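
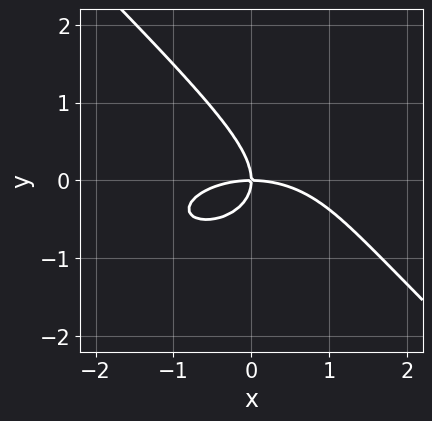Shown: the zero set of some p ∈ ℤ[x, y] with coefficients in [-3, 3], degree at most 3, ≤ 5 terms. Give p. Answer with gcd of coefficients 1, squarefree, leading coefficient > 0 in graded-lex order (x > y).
x^3 + 2*x*y^2 + 3*y^3 + 3*x*y

1. Degree: the shape is more complex than any degree-2 curve, so deg p = 3.
2. Observable constraints: it meets the y-axis at y = 0 (among the integer gridlines); it meets the x-axis at x = 0 (among the integer gridlines).
3. Assembling these constraints gives the stated polynomial.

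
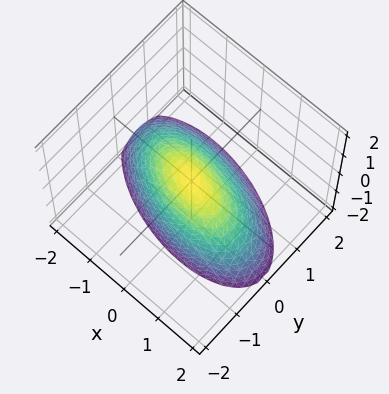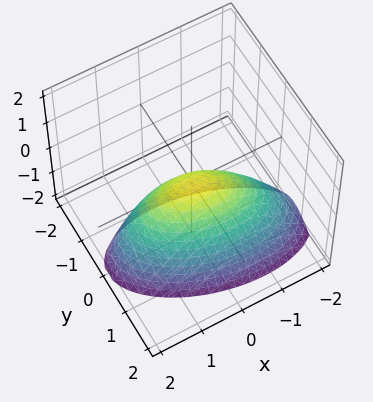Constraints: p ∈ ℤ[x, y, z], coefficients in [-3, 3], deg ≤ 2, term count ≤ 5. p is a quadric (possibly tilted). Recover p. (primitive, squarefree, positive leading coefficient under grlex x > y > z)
x^2 + x*y + 3*y^2 + y*z + 2*z

1. The degree is 2 — the shape is more complex than any degree-1 surface.
2. Checking where it meets the axes: it meets the y-axis at y = 0 (among the integer gridlines); it crosses the z-axis at the gridline z = 0; it crosses the x-axis at the gridline x = 0.
3. Assembling these constraints gives the stated polynomial.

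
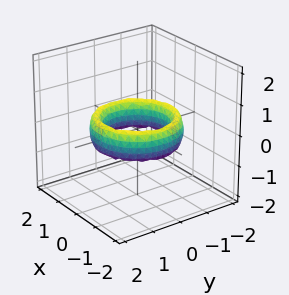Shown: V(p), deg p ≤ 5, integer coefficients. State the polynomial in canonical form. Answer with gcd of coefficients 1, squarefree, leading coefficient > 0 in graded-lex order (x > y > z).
Degree: the shape is more complex than any degree-3 surface, so deg p = 4.
Symmetries: rotational symmetry about the z-axis ⇒ p depends on x, y only through x² + y².
Reading off the gridlines: a circular section at z = 0 has radius exactly 1; the surface avoids every integer z-axis point in the box.
Matching integer coefficients to the picture gives p. Check: (1, 0, 0) on the x-axis lies on the surface, and p(1, 0, 0) = 0. ✓

x^4 + 2*x^2*y^2 + y^4 - 3*x^2 - 3*y^2 + z^2 + 2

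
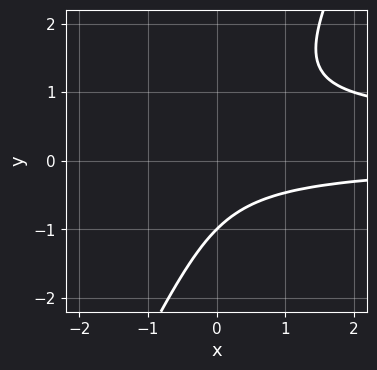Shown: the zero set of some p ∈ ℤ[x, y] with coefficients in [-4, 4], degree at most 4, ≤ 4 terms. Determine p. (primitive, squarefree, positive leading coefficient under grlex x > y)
2*x*y^2 - y^3 - x*y - 1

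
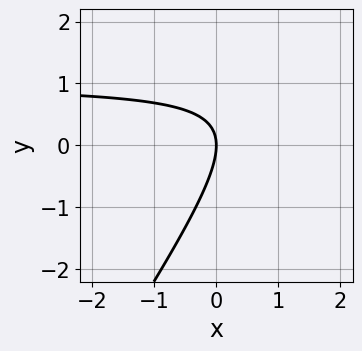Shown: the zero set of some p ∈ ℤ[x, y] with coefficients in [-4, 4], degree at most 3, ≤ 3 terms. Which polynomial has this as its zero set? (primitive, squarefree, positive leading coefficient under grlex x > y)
3*x*y - 2*y^2 - 3*x

The degree is 2 — no degree-1 curve has this shape.
From the axis intercepts and sections: it meets the y-axis at y = 0 (among the integer gridlines); it meets the x-axis at x = 0 (among the integer gridlines).
The integer polynomial consistent with all of this is the stated p.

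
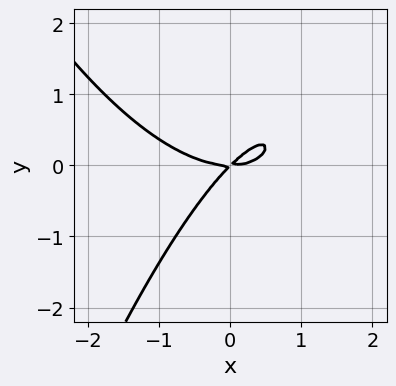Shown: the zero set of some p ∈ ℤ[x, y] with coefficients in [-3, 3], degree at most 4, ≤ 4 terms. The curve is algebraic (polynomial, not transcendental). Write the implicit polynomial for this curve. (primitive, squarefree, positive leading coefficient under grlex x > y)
x^3 - 2*x*y + 2*y^2

1. The degree is 3 — no degree-2 curve has this shape.
2. Reading off the gridlines: it meets the x-axis at x = 0 (among the integer gridlines); it meets the y-axis at y = 0 (among the integer gridlines).
3. These observations pin down the coefficients.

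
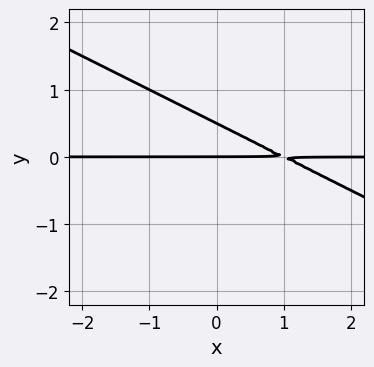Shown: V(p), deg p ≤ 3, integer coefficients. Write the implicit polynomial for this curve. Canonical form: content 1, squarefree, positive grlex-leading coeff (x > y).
x*y + 2*y^2 - y

(a) Degree: the shape is more complex than any degree-1 curve, so deg p = 2.
(b) From the axis intercepts and sections: it crosses the y-axis at the gridline y = 0; the visible x-axis segment lies entirely on the curve.
(c) Solving for integer coefficients yields p as stated.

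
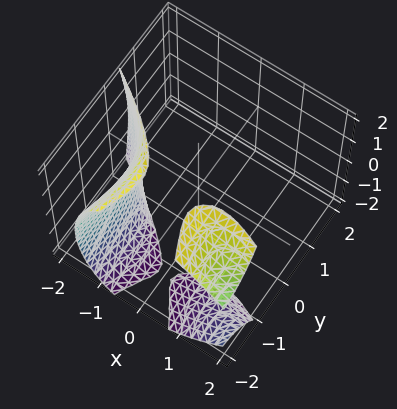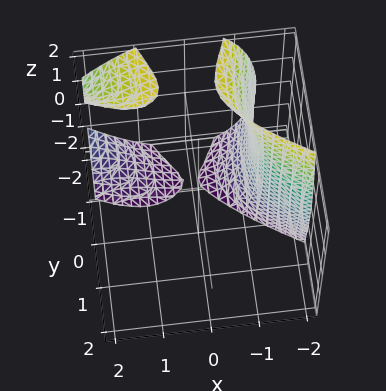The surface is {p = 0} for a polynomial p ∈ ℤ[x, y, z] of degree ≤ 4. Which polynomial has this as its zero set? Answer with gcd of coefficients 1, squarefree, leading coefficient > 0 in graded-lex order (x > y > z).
I count 3 distinct pieces. Treating them together as one polynomial.
The degree is 3 — a generic line meets the surface in up to 3 points.
Reading off the gridlines: the surface avoids every integer y-axis point in the box; it misses every integer gridline on the z-axis.
These observations pin down the coefficients.

x^3 + 2*x^2*y + y*z^2 + 2*y^2 + 3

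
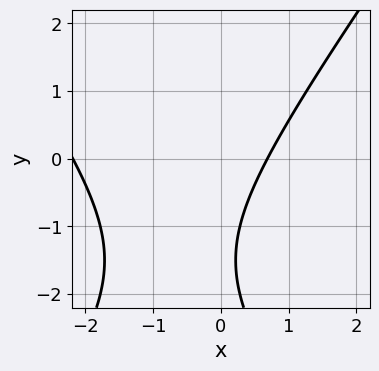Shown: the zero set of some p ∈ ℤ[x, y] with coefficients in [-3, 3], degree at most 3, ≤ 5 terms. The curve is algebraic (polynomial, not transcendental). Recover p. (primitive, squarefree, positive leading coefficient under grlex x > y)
2*x^2 - y^2 + 3*x - 3*y - 3

(a) The degree is 2 — no degree-1 curve has this shape.
(b) From the visible intercepts: the curve avoids every integer y-axis point in the box.
(c) Together with the visible shape, these determine p as stated.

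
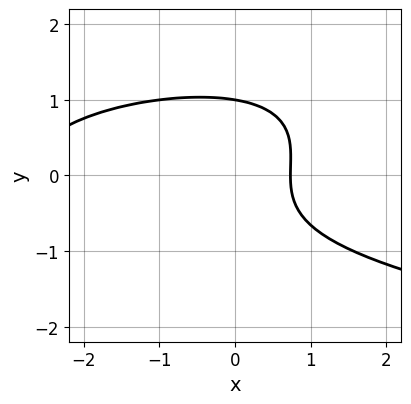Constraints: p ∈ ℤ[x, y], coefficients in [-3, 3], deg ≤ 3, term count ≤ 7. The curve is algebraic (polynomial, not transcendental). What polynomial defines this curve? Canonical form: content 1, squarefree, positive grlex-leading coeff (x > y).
x*y^2 - 2*y^3 - x^2 - 2*x + 2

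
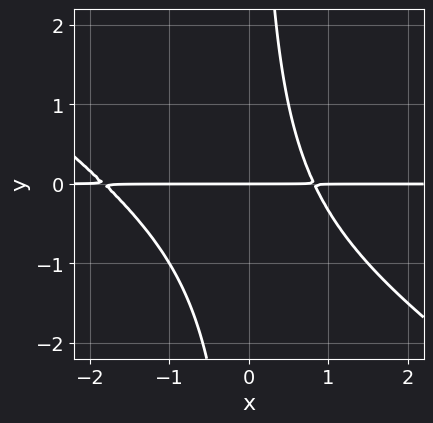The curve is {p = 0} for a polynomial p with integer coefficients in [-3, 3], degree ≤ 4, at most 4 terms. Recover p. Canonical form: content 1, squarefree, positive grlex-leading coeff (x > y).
deg p = 3.
Against the integer gridlines: every point of the x-axis in the box is on the curve; it meets the y-axis at y = 0 (among the integer gridlines).
Putting this together gives p.

2*x^2*y + 3*x*y^2 + 2*x*y - 3*y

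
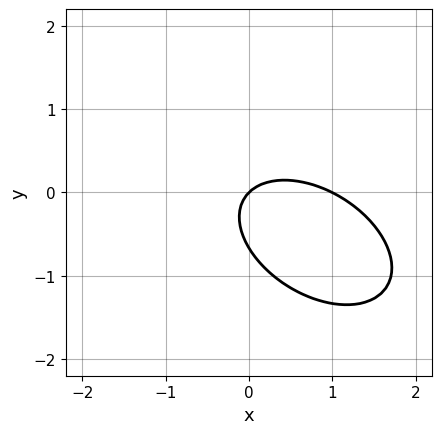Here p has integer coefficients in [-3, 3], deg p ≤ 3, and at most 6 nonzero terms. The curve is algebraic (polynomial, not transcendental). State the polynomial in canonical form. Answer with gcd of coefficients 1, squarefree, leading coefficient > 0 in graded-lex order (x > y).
2*x^2 + 2*x*y + 3*y^2 - 2*x + 2*y

Degree: the shape is more complex than any degree-1 curve, so deg p = 2.
Against the integer gridlines: among the integer gridlines, it crosses the x-axis at x ∈ {0, 1}; one y-axis crossing is at y = 0.
Fitting integer coefficients to these (and the overall shape) gives p.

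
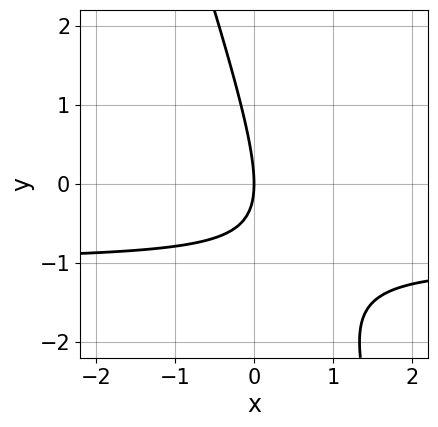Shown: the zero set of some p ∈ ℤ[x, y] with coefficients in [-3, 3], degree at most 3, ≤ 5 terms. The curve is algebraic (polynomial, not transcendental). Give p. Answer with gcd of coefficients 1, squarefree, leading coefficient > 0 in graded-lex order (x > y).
The degree is 2 — no degree-1 curve has this shape.
Against the integer gridlines: one x-axis crossing is at x = 0; it meets the y-axis at y = 0 (among the integer gridlines).
These observations pin down the coefficients.

3*x*y + y^2 + 3*x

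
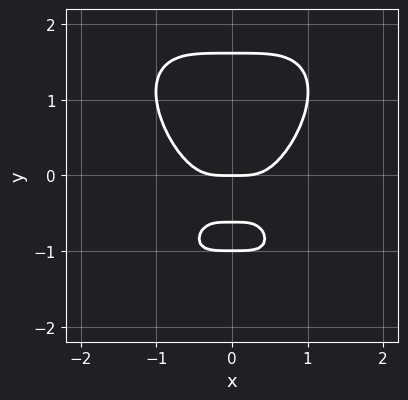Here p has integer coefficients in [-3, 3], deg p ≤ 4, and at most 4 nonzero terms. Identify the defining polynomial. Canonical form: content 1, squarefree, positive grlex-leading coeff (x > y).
2*x^4 + y^4 - 2*y^2 - y

(a) Degree: a generic line meets the curve in up to 4 points, so deg p = 4.
(b) Symmetries: the x ↦ −x reflection is a symmetry, so x appears only in even powers.
(c) From the axis intercepts and sections: among the integer gridlines, it crosses the y-axis at y ∈ {-1, 0}; it crosses the x-axis at the gridline x = 0.
(d) Matching integer coefficients to the picture gives p.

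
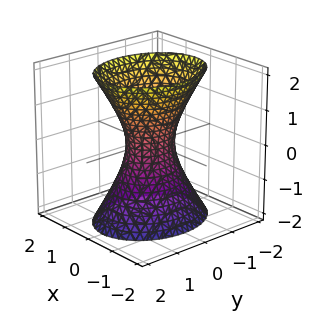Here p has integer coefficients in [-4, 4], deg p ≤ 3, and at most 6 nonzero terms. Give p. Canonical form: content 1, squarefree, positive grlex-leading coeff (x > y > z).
1. deg p = 2. An hourglass — one-sheet hyperboloid; a quadric.
2. Symmetries: it's symmetric under z → −z, forcing even powers of z; it's symmetric under x → −x, forcing even powers of x; it's symmetric under y → −y, forcing even powers of y.
3. Checking where it meets the axes: the surface avoids every integer z-axis point in the box.
4. Assembling these constraints gives the stated polynomial.

3*x^2 + 2*y^2 - z^2 - 1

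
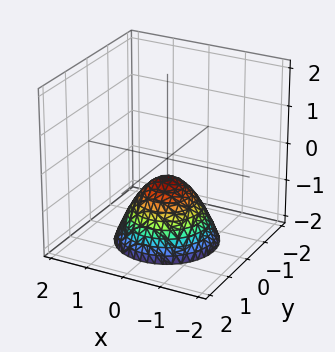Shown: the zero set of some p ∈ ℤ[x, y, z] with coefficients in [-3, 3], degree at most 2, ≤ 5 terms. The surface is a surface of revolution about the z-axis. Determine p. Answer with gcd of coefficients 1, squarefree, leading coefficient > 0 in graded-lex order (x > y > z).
Degree: no degree-1 surface has this shape, so deg p = 2.
By symmetry, every cross-section ⟂ z is a circle, so x, y appear only via x² + y².
Checking where it meets the axes: a circular section at z = -1 has radius between 0 and 1; no x-intercept at any integer in the box.
Matching integer coefficients to the picture gives p.

2*x^2 + 2*y^2 + 2*z + 1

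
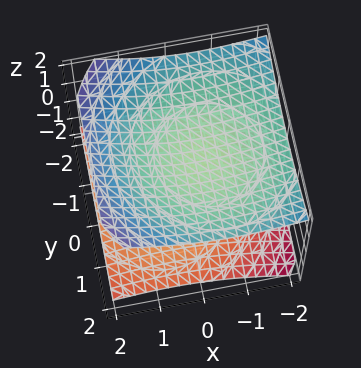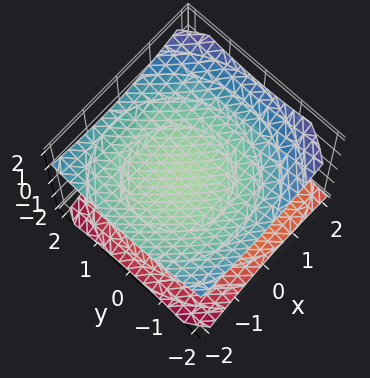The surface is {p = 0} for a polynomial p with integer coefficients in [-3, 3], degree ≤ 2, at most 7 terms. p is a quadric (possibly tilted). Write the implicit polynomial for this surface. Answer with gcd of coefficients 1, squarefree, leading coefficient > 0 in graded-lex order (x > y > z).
x^2 + x*z + y^2 - 3*z^2 + 2

(a) The picture has 2 separate pieces.
(b) deg p = 2.
(c) Observable constraints: the surface avoids every integer y-axis point in the box; the surface avoids every integer x-axis point in the box.
(d) Matching integer coefficients to the picture gives p.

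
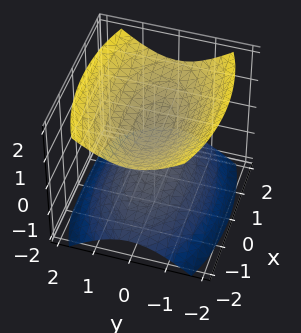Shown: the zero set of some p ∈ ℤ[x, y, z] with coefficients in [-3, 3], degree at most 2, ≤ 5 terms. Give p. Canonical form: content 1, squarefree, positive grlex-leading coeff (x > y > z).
The picture has 2 separate pieces. Treating them together as one polynomial.
Degree: two sheets facing apart; a quadric, so deg p = 2.
Symmetries: the z ↦ −z reflection is a symmetry, so z appears only in even powers; mirror symmetry y ↦ −y ⇒ only even powers of y; mirror symmetry x ↦ −x ⇒ only even powers of x.
From the visible intercepts: no x-intercept at any integer in the box; it misses every integer gridline on the y-axis.
Together with the visible shape, these determine p as stated.

x^2 + 3*y^2 - 3*z^2 + 1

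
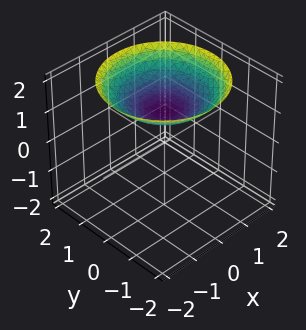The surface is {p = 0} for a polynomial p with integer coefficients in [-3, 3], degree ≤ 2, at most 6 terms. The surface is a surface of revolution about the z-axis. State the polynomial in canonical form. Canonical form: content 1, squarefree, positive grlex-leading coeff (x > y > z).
x^2 + y^2 - 3*z + 3

(a) deg p = 2. No degree-1 surface has this shape.
(b) Symmetries: rotational symmetry about the z-axis ⇒ p depends on x, y only through x² + y².
(c) Observable constraints: one z-axis crossing is at z = 1; no y-intercept at any integer in the box.
(d) Fitting integer coefficients to these (and the overall shape) gives p.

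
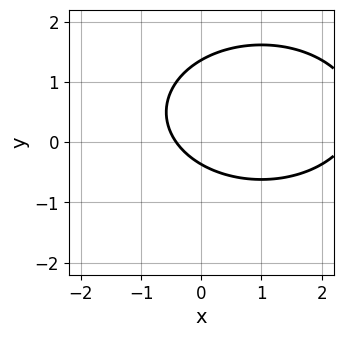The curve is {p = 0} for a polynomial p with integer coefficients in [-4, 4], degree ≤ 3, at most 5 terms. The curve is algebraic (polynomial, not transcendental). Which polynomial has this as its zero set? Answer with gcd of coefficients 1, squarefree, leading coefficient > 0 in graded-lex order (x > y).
x^2 + 2*y^2 - 2*x - 2*y - 1

1. deg p = 2. The shape is more complex than any degree-1 curve.
2. Putting this together gives p.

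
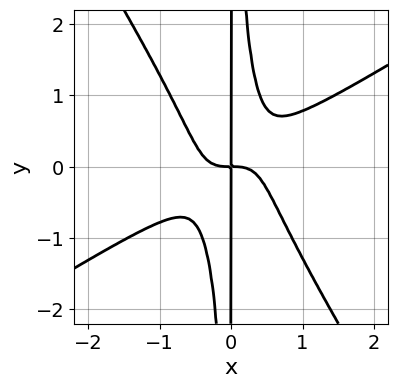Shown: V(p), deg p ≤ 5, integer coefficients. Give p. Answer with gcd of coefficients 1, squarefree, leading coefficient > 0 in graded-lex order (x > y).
2*x^4 - 2*x^3*y - 2*x^2*y^2 + x*y

(a) The degree is 4 — the shape is more complex than any degree-3 curve.
(b) From the axis intercepts and sections: the visible y-axis segment lies entirely on the curve.
(c) Solving for integer coefficients yields p as stated.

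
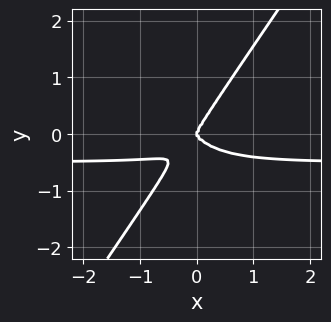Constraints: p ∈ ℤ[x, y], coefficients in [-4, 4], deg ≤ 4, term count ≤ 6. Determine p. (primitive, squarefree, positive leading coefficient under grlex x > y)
2*x^3*y + 2*x*y^3 - 2*y^4 + x^3

Degree: no degree-3 curve has this shape, so deg p = 4.
Observable constraints: it meets the y-axis at y = 0 (among the integer gridlines); it meets the x-axis at x = 0 (among the integer gridlines).
Solving for integer coefficients yields p as stated.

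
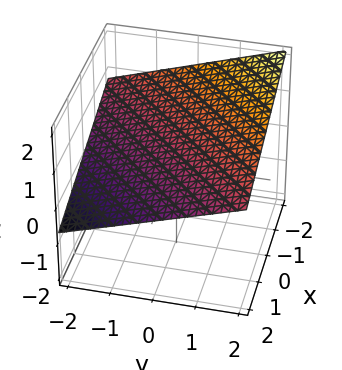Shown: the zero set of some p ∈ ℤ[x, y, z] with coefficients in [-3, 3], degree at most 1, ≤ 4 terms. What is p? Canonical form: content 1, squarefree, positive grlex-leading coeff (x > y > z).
x - y + 3*z - 2

1. Degree: every cross-section is a straight line — this is a plane, so deg p = 1.
2. Reading off the gridlines: it meets the y-axis at y = -2 (among the integer gridlines); one x-axis crossing is at x = 2.
3. Fitting integer coefficients to these (and the overall shape) gives p.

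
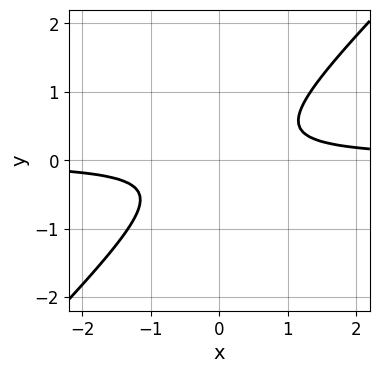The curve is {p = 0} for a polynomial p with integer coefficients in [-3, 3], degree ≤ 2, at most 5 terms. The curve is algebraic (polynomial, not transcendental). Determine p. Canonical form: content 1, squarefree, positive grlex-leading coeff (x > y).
3*x*y - 3*y^2 - 1

deg p = 2.
Observable constraints: it misses every integer gridline on the y-axis; it misses every integer gridline on the x-axis.
Together with the visible shape, these determine p as stated.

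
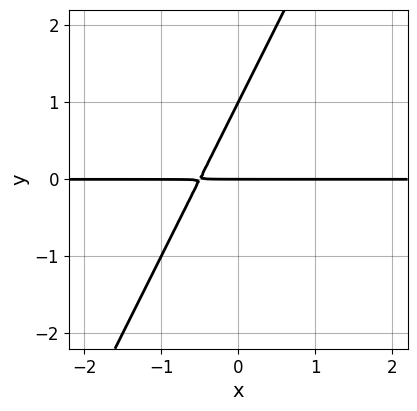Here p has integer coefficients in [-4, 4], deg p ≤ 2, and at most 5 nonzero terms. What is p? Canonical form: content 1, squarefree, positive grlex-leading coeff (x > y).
2*x*y - y^2 + y

First, degree: the shape is more complex than any degree-1 curve, so deg p = 2.
Next, observable constraints: among the integer gridlines, it crosses the y-axis at y ∈ {0, 1}; the visible x-axis segment lies entirely on the curve.
Finally, together with the visible shape, these determine p as stated.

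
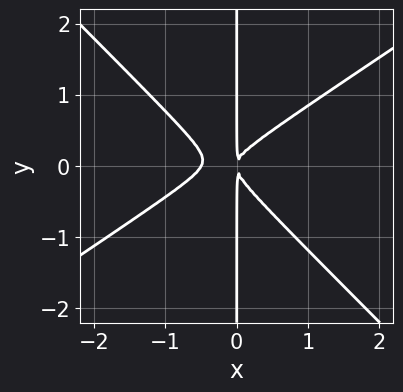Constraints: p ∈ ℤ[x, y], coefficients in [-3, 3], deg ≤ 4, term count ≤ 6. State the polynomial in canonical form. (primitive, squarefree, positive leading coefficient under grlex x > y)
2*x^3 - x^2*y - 3*x*y^2 + x^2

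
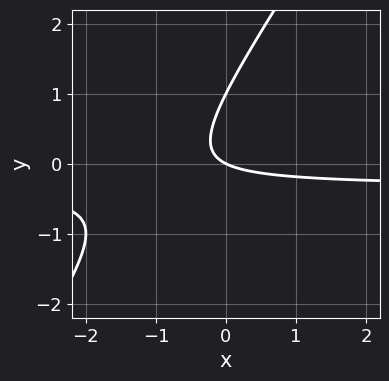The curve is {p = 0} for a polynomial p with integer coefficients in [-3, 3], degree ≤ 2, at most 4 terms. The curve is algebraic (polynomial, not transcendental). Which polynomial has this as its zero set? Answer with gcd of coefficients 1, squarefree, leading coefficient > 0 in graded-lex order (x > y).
3*x*y - 2*y^2 + x + 2*y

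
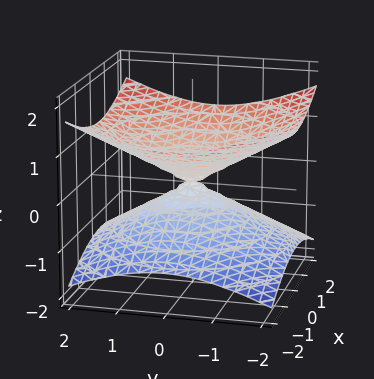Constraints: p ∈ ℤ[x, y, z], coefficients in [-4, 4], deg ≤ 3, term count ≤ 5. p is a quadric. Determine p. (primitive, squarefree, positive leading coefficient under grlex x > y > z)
Degree: a double cone through the origin; a quadric, so deg p = 2.
Symmetry: the z-axis is an axis of rotation, so x and y enter only as x² + y²; the z ↦ −z reflection is a symmetry, so z appears only in even powers.
Reading off the gridlines: it meets the x-axis at x = 0 (among the integer gridlines); it meets the y-axis at y = 0 (among the integer gridlines).
Assembling these constraints gives the stated polynomial.

x^2 + y^2 - 3*z^2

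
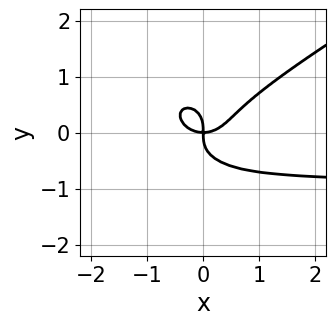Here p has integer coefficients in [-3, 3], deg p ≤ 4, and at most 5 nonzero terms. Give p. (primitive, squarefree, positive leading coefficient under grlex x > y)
x^3*y - x^2*y^2 - 2*y^4 + x^3 - x*y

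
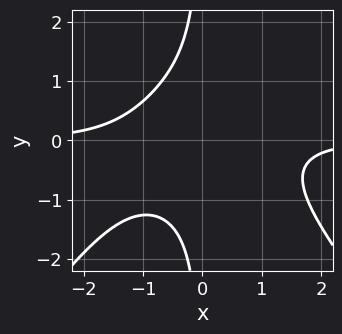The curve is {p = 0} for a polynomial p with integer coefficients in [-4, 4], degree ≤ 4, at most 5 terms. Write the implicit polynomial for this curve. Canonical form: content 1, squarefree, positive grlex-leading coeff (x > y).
2*x^3*y - x*y^3 + 3*x*y^2 - y + 3

1. The degree is 4 — the shape is more complex than any degree-3 curve.
2. Reading off the gridlines: it misses every integer gridline on the x-axis; the curve avoids every integer y-axis point in the box.
3. Together with the visible shape, these determine p as stated.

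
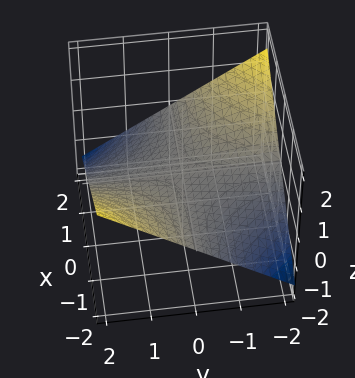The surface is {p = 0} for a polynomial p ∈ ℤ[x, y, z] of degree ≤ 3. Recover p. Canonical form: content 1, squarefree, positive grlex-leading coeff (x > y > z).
deg p = 2.
Observable constraints: every point of the x-axis in the box is on the surface; it crosses the z-axis at the gridline z = 0; the visible y-axis segment lies entirely on the surface.
Solving for integer coefficients yields p as stated.

x*y + 3*z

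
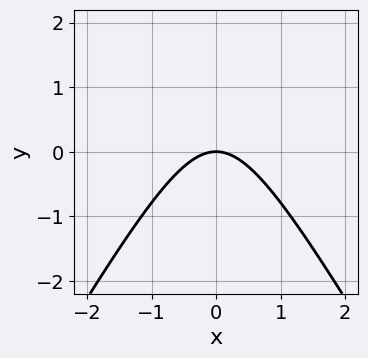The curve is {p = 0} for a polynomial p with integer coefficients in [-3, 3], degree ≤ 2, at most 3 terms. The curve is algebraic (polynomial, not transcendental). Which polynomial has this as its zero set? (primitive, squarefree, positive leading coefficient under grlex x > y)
First, degree: the shape is more complex than any degree-1 curve, so deg p = 2.
Next, symmetries: mirror symmetry x ↦ −x ⇒ only even powers of x.
Next, observable constraints: it meets the x-axis at x = 0 (among the integer gridlines); it meets the y-axis at y = 0 (among the integer gridlines).
Finally, fitting integer coefficients to these (and the overall shape) gives p.

3*x^2 - y^2 + 3*y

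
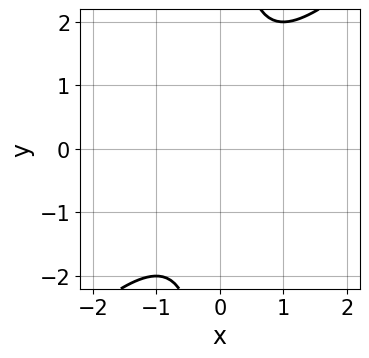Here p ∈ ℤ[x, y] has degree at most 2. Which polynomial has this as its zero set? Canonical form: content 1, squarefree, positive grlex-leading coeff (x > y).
The degree is 2 — a generic line meets the curve in up to 2 points.
From the axis intercepts and sections: no x-intercept at any integer in the box; it misses every integer gridline on the y-axis.
Putting this together gives p.

x^2 - x*y + 1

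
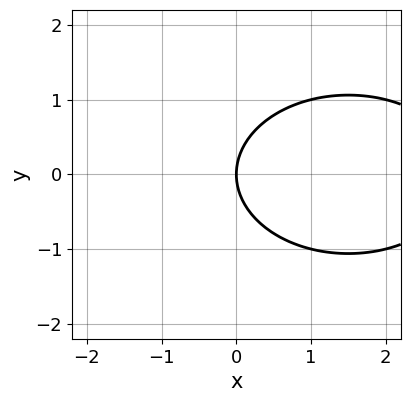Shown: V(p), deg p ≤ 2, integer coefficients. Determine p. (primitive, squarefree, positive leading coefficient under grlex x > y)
First, the degree is 2 — no degree-1 curve has this shape.
Then, symmetries: the y ↦ −y reflection is a symmetry, so y appears only in even powers.
Then, against the integer gridlines: one x-axis crossing is at x = 0; one y-axis crossing is at y = 0.
Finally, fitting integer coefficients to these (and the overall shape) gives p.

x^2 + 2*y^2 - 3*x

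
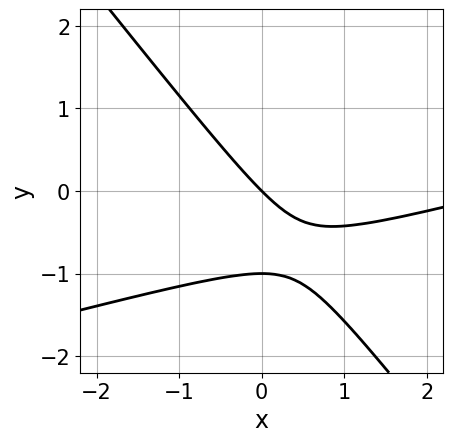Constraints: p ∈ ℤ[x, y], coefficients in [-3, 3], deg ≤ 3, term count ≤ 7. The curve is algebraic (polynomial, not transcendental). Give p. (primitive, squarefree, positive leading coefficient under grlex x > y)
1. Degree: a generic line meets the curve in up to 2 points, so deg p = 2.
2. Against the integer gridlines: it crosses the x-axis at the gridline x = 0; among the integer gridlines, it crosses the y-axis at y ∈ {-1, 0}.
3. Solving for integer coefficients yields p as stated.

x^2 - 3*x*y - 3*y^2 - 3*x - 3*y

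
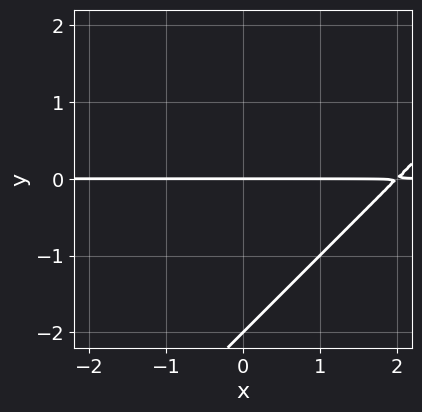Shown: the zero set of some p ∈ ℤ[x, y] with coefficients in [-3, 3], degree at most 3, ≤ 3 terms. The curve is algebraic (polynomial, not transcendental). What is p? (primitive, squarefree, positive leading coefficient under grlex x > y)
1. The degree is 2 — no degree-1 curve has this shape.
2. From the axis intercepts and sections: among the integer gridlines, it crosses the y-axis at y ∈ {-2, 0}; the visible x-axis segment lies entirely on the curve.
3. Assembling these constraints gives the stated polynomial.

x*y - y^2 - 2*y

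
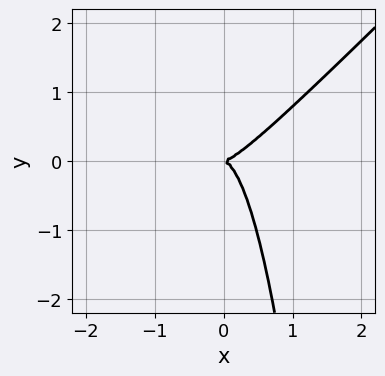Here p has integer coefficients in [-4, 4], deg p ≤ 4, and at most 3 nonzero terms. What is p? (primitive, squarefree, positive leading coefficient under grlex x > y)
(a) The degree is 3 — a generic line meets the curve in up to 3 points.
(b) From the axis intercepts and sections: it crosses the y-axis at the gridline y = 0; it meets the x-axis at x = 0 (among the integer gridlines).
(c) Putting this together gives p.

3*x^3 - 3*x^2*y - y^2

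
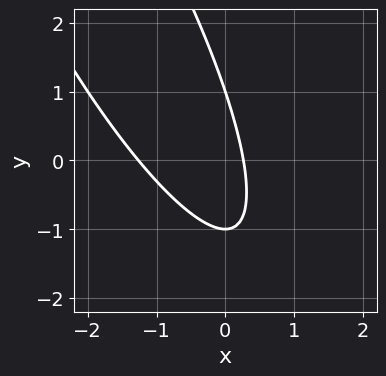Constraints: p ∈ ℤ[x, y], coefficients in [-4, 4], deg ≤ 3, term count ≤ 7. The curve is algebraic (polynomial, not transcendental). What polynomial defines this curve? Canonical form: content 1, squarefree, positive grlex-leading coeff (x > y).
The degree is 2 — no degree-1 curve has this shape.
From the axis intercepts and sections: among the integer gridlines, it crosses the y-axis at y ∈ {-1, 1}.
Assembling these constraints gives the stated polynomial.

3*x^2 + 3*x*y + y^2 + 3*x - 1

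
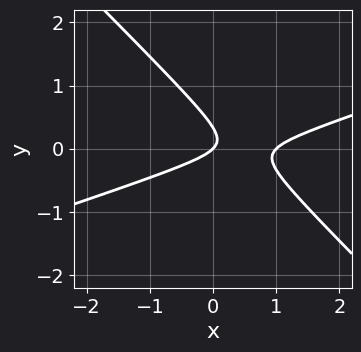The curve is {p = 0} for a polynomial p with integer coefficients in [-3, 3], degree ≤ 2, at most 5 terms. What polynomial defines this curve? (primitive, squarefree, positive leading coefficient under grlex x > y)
Degree: no degree-1 curve has this shape, so deg p = 2.
From the axis intercepts and sections: among the integer gridlines, it crosses the x-axis at x ∈ {0, 1}; it meets the y-axis at y = 0 (among the integer gridlines).
The integer polynomial consistent with all of this is the stated p.

x^2 - 2*x*y - 3*y^2 - x + y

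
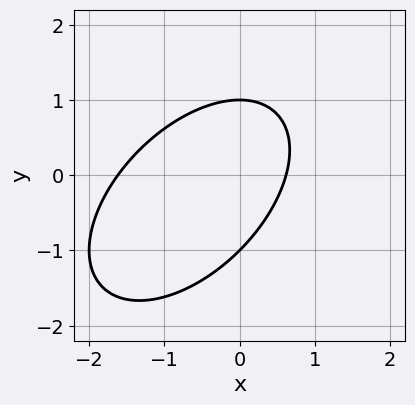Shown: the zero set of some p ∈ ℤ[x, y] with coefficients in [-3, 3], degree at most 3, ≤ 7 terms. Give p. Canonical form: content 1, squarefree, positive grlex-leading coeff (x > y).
x^2 - x*y + y^2 + x - 1

(a) The degree is 2 — no degree-1 curve has this shape.
(b) From the axis intercepts and sections: the y-axis gridline crossings are at y ∈ {-1, 1}.
(c) Assembling these constraints gives the stated polynomial.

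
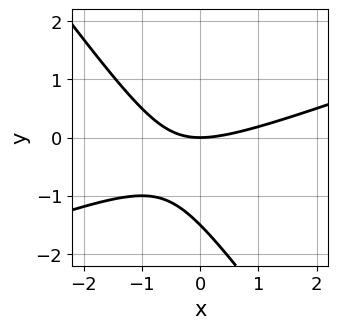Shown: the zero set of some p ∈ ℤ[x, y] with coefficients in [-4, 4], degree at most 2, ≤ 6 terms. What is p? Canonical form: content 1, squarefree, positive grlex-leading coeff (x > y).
(a) deg p = 2.
(b) Observable constraints: it crosses the x-axis at the gridline x = 0; it crosses the y-axis at the gridline y = 0.
(c) Together with the visible shape, these determine p as stated.

x^2 - 2*x*y - 2*y^2 - 3*y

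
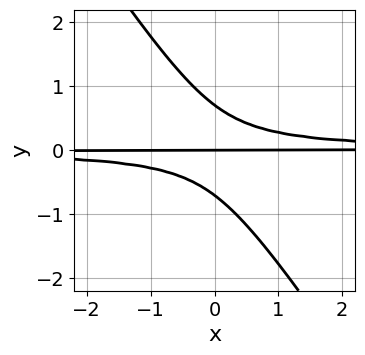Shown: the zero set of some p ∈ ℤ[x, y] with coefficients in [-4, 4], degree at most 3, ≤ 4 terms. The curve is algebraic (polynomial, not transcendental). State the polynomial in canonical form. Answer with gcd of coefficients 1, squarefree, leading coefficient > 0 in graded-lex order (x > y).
3*x*y^2 + 2*y^3 - y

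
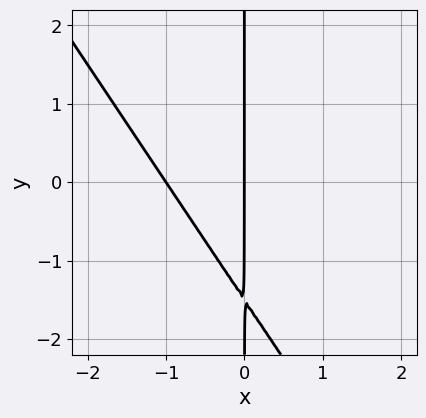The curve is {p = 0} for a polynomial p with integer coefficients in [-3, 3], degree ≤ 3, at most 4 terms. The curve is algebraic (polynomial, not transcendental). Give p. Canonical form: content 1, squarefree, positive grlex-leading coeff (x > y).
First, the degree is 2 — a generic line meets the curve in up to 2 points.
Next, reading off the gridlines: among the integer gridlines, it crosses the x-axis at x ∈ {-1, 0}; every point of the y-axis in the box is on the curve.
Finally, these observations pin down the coefficients.

3*x^2 + 2*x*y + 3*x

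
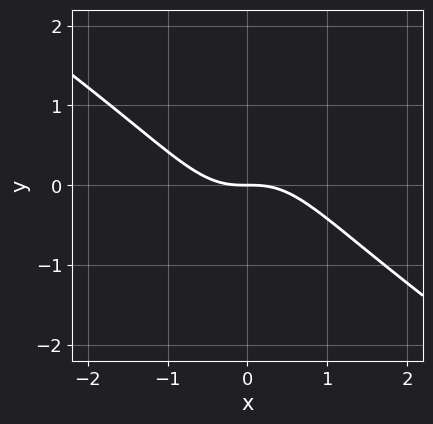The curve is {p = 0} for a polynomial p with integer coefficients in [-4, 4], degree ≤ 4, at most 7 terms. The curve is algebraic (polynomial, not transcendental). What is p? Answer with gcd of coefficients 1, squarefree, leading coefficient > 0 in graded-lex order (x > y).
2*x^3 + 3*x^2*y + x*y^2 + y^3 + 2*y

deg p = 3.
From the visible intercepts: it meets the y-axis at y = 0 (among the integer gridlines); one x-axis crossing is at x = 0.
Assembling these constraints gives the stated polynomial.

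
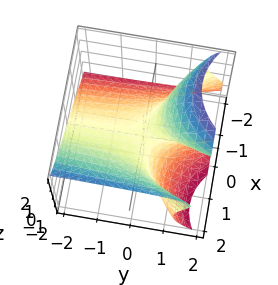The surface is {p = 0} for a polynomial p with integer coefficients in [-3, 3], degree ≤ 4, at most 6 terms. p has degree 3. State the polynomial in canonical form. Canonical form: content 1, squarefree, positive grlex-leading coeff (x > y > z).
First, deg p = 3. No degree-2 surface has this shape.
Then, observable constraints: every point of the y-axis in the box is on the surface; it crosses the x-axis at the gridline x = 0.
Finally, these observations pin down the coefficients.

x^3 - z^3 - 3*x*y + 3*y*z - 2*z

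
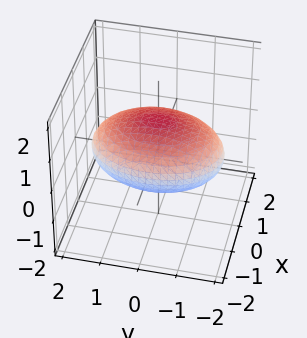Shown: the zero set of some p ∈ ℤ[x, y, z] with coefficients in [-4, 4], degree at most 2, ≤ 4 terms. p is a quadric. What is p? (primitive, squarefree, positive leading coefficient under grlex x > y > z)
(a) Degree: a closed, bounded, convex surface; a quadric, so deg p = 2.
(b) Symmetries: it's symmetric under y → −y, forcing even powers of y; the x ↦ −x reflection is a symmetry, so x appears only in even powers; the z ↦ −z reflection is a symmetry, so z appears only in even powers.
(c) Checking where it meets the axes: among the integer gridlines, it crosses the z-axis at z ∈ {-1, 1}.
(d) These observations pin down the coefficients.

2*x^2 + y^2 + 3*z^2 - 3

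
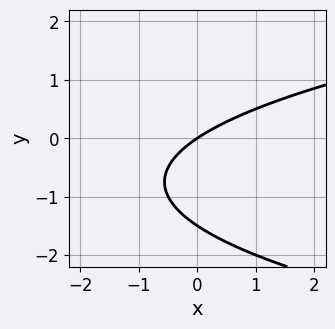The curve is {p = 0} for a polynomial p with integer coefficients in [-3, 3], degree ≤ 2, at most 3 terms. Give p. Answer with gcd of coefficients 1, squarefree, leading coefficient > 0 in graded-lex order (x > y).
2*y^2 - 2*x + 3*y

The degree is 2 — a generic line meets the curve in up to 2 points.
Against the integer gridlines: one y-axis crossing is at y = 0; it meets the x-axis at x = 0 (among the integer gridlines).
Assembling these constraints gives the stated polynomial.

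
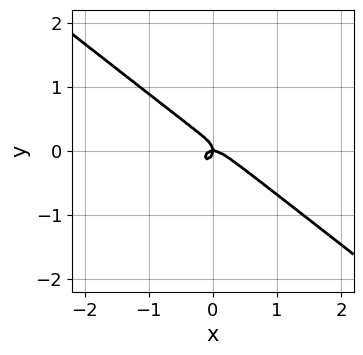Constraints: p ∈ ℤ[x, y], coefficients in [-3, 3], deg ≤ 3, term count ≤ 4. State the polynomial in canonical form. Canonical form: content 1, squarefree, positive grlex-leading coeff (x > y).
3*x^3 + 2*x^2*y + 3*y^3 + x*y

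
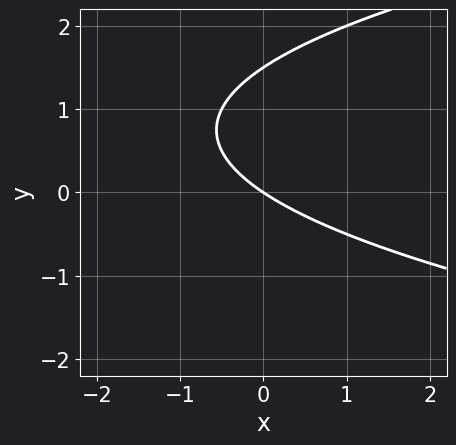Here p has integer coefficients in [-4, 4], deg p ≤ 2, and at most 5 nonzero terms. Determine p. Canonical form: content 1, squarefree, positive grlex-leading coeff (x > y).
(a) deg p = 2.
(b) Checking where it meets the axes: it crosses the y-axis at the gridline y = 0; one x-axis crossing is at x = 0.
(c) Solving for integer coefficients yields p as stated.

2*y^2 - 2*x - 3*y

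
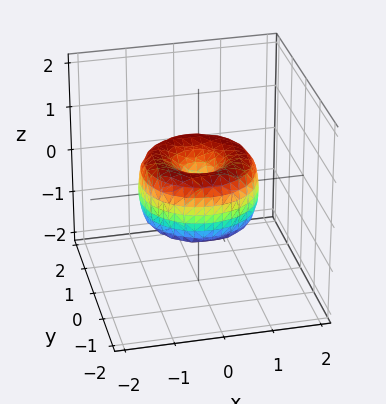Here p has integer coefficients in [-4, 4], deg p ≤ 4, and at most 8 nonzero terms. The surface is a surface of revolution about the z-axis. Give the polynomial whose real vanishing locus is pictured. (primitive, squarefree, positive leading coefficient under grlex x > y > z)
2*x^4 + 4*x^2*y^2 + 2*y^4 - 3*x^2 - 3*y^2 + 2*z^2

(a) Degree: the shape is more complex than any degree-3 surface, so deg p = 4.
(b) Symmetries: rotational symmetry about the z-axis ⇒ p depends on x, y only through x² + y².
(c) Observable constraints: it meets the y-axis at y = 0 (among the integer gridlines); one x-axis crossing is at x = 0; a circular section at z = 0 has radius between 1 and 2; one z-axis crossing is at z = 0.
(d) Solving for integer coefficients yields p as stated.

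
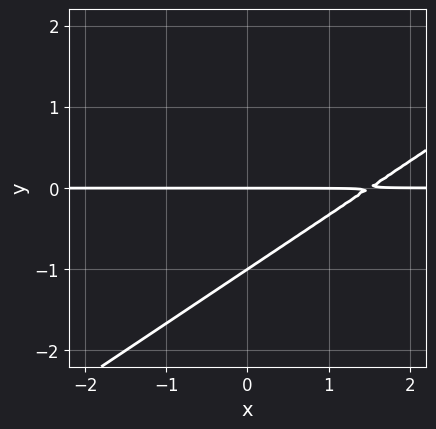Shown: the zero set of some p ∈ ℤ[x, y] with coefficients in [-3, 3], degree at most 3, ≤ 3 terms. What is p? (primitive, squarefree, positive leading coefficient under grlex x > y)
2*x*y - 3*y^2 - 3*y

deg p = 2. A generic line meets the curve in up to 2 points.
Checking where it meets the axes: the visible x-axis segment lies entirely on the curve; the y-axis gridline crossings are at y ∈ {-1, 0}.
Fitting integer coefficients to these (and the overall shape) gives p.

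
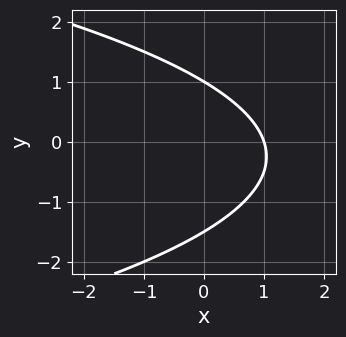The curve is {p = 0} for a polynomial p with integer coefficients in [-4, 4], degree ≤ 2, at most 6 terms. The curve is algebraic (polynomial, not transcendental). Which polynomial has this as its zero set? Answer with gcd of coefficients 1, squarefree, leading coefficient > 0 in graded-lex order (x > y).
2*y^2 + 3*x + y - 3

First, deg p = 2. The shape is more complex than any degree-1 curve.
Next, from the axis intercepts and sections: one x-axis crossing is at x = 1; it crosses the y-axis at the gridline y = 1.
Finally, fitting integer coefficients to these (and the overall shape) gives p.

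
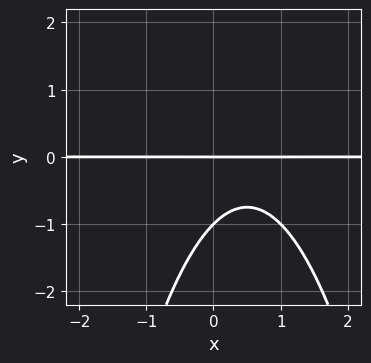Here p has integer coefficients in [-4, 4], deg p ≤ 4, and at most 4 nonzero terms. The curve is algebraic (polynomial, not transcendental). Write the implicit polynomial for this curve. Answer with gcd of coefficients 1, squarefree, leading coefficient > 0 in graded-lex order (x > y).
x^2*y - x*y + y^2 + y

deg p = 3.
From the visible intercepts: the y-axis gridline crossings are at y ∈ {-1, 0}; the visible x-axis segment lies entirely on the curve.
Together with the visible shape, these determine p as stated.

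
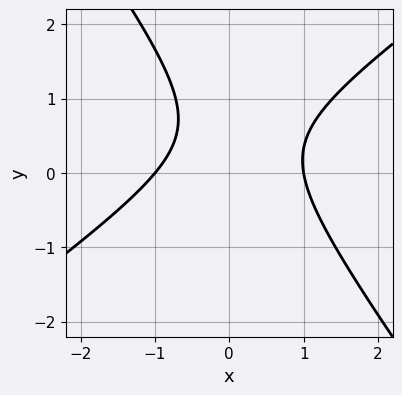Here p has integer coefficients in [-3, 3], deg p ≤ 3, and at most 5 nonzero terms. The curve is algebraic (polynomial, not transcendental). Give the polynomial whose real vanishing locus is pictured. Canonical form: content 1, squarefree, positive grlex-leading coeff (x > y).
3*x^2 - 2*x*y - 3*y^2 + 3*y - 3

First, deg p = 2.
Next, reading off the gridlines: among the integer gridlines, it crosses the x-axis at x ∈ {-1, 1}; no y-intercept at any integer in the box.
Finally, the integer polynomial consistent with all of this is the stated p.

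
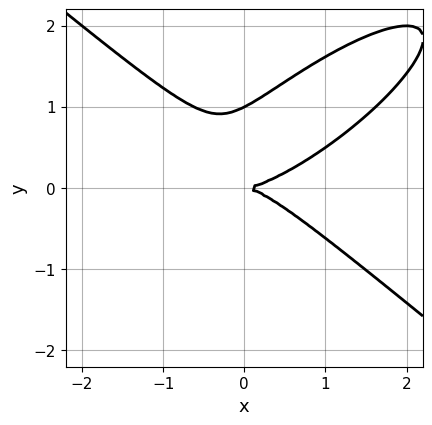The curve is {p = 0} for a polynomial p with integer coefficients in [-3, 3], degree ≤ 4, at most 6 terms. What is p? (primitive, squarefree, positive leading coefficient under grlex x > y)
x^3 - x^2*y - x*y^2 + 2*y^3 - 2*y^2

The degree is 3 — a generic line meets the curve in up to 3 points.
Reading off the gridlines: it meets the x-axis at x = 0 (among the integer gridlines); the y-axis gridline crossings are at y ∈ {0, 1}.
Fitting integer coefficients to these (and the overall shape) gives p.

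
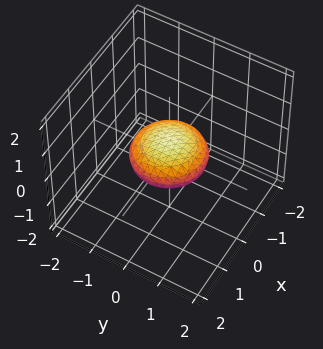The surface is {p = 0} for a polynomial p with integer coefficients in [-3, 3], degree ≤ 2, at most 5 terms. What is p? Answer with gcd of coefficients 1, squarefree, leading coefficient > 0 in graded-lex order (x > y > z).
x^2 + y^2 + 3*z^2 - 1

First, degree: a closed, bounded, convex surface; a quadric, so deg p = 2.
Next, symmetry: the z-axis is an axis of rotation, so x and y enter only as x² + y²; mirror symmetry z ↦ −z ⇒ only even powers of z.
Then, observable constraints: among the integer gridlines, it crosses the x-axis at x ∈ {-1, 1}; among the integer gridlines, it crosses the y-axis at y ∈ {-1, 1}.
Finally, assembling these constraints gives the stated polynomial.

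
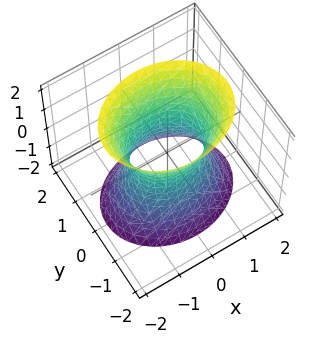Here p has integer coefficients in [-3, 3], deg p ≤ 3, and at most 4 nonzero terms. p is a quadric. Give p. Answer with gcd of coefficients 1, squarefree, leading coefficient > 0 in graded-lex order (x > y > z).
First, deg p = 2.
Then, symmetries: it's symmetric under z → −z, forcing even powers of z; the x ↦ −x reflection is a symmetry, so x appears only in even powers; it's symmetric under y → −y, forcing even powers of y.
Then, from the visible intercepts: among the integer gridlines, it crosses the x-axis at x ∈ {-1, 1}; no z-intercept at any integer in the box.
Finally, assembling these constraints gives the stated polynomial.

2*x^2 + 3*y^2 - z^2 - 2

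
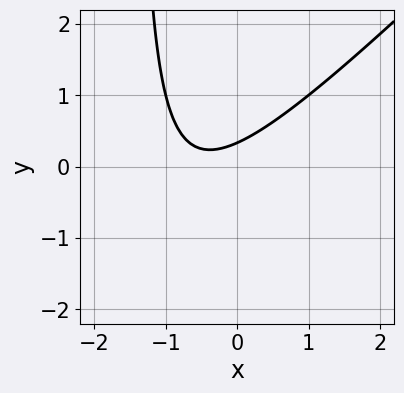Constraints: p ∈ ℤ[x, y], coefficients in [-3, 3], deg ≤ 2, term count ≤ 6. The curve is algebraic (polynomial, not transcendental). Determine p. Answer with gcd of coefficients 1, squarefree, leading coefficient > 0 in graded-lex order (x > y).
2*x^2 - 2*x*y + 2*x - 3*y + 1

1. The degree is 2 — a generic line meets the curve in up to 2 points.
2. Reading off the gridlines: the curve avoids every integer x-axis point in the box.
3. Fitting integer coefficients to these (and the overall shape) gives p.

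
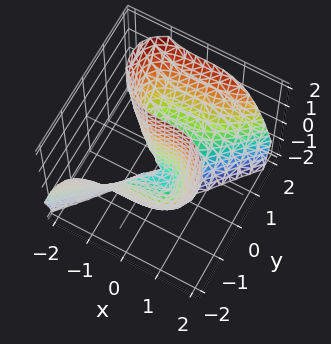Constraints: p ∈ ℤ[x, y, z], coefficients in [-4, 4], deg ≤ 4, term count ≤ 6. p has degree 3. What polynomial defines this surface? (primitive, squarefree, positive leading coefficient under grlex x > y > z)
2*x^3 - 2*y^3 + 3*y*z + 3*y

(a) The degree is 3 — the shape is more complex than any degree-2 surface.
(b) Reading off the gridlines: one y-axis crossing is at y = 0; the visible z-axis segment lies entirely on the surface.
(c) The integer polynomial consistent with all of this is the stated p.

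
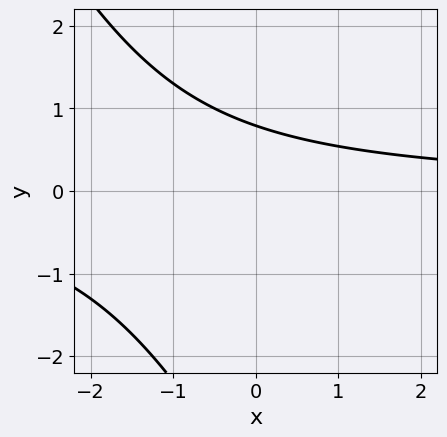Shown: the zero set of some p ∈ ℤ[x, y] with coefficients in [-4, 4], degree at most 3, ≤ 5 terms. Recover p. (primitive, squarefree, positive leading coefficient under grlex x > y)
2*x*y + y^2 + 3*y - 3

First, the degree is 2 — no degree-1 curve has this shape.
Then, from the visible intercepts: no x-intercept at any integer in the box.
Finally, solving for integer coefficients yields p as stated.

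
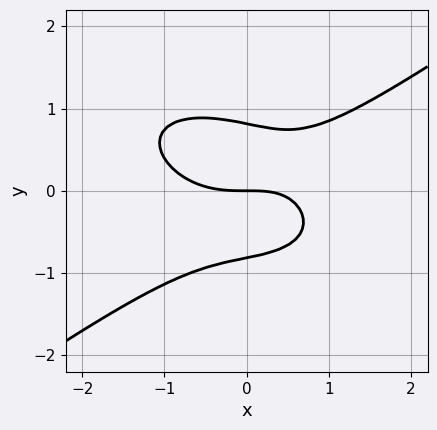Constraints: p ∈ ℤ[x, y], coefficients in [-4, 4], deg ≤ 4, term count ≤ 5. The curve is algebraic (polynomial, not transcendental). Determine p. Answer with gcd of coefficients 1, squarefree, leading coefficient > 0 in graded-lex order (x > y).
deg p = 3. No degree-2 curve has this shape.
Observable constraints: one y-axis crossing is at y = 0; it crosses the x-axis at the gridline x = 0.
Fitting integer coefficients to these (and the overall shape) gives p.

x^3 - 3*y^3 - x*y + 2*y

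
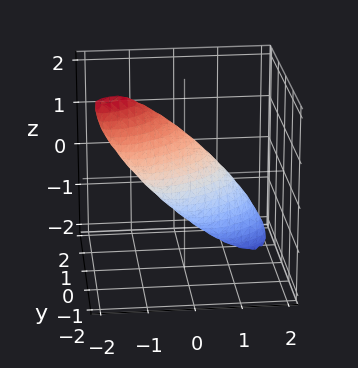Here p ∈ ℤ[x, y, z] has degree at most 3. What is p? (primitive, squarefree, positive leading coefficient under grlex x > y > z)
First, deg p = 2.
Then, from the visible intercepts: among the integer gridlines, it crosses the z-axis at z ∈ {-1, 1}.
Finally, putting this together gives p.

2*x^2 - 3*x*y + 2*x*z + 3*y^2 + z^2 - 1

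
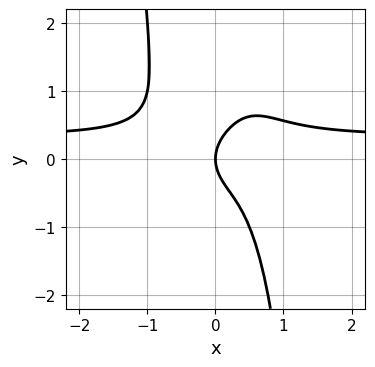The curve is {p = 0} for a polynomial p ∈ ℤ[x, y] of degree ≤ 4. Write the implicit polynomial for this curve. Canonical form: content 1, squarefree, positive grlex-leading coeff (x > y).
The degree is 4 — the shape is more complex than any degree-3 curve.
From the visible intercepts: it meets the y-axis at y = 0 (among the integer gridlines); it crosses the x-axis at the gridline x = 0.
The integer polynomial consistent with all of this is the stated p.

3*x^3*y - x^3 + y^2 - x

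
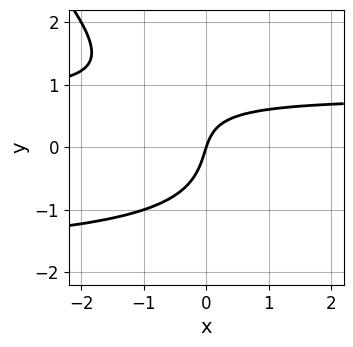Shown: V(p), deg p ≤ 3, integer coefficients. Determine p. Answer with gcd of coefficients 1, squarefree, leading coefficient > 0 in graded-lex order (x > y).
1. The degree is 3 — a generic line meets the curve in up to 3 points.
2. From the visible intercepts: it meets the y-axis at y = 0 (among the integer gridlines); it meets the x-axis at x = 0 (among the integer gridlines).
3. The integer polynomial consistent with all of this is the stated p.

2*x*y^2 + 2*y^3 + 2*x*y - 3*x + y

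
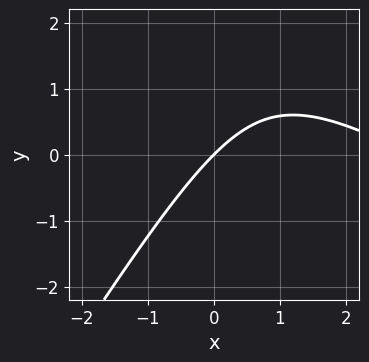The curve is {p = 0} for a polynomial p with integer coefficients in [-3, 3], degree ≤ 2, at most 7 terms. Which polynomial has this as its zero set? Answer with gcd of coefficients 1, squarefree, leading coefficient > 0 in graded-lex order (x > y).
(a) Degree: no degree-1 curve has this shape, so deg p = 2.
(b) From the axis intercepts and sections: it meets the x-axis at x = 0 (among the integer gridlines); it meets the y-axis at y = 0 (among the integer gridlines).
(c) Fitting integer coefficients to these (and the overall shape) gives p.

x^2 + x*y - y^2 - 3*x + 3*y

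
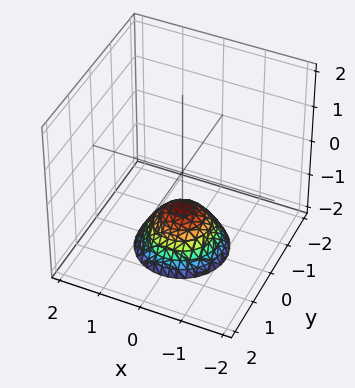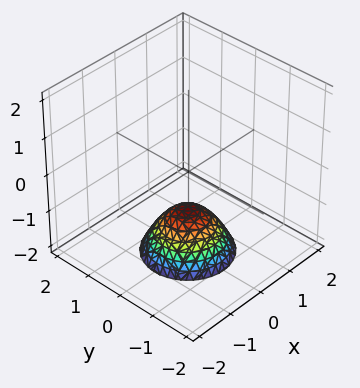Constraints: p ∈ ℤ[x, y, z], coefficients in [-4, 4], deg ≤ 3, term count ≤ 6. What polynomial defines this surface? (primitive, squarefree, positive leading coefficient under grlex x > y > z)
x^2 + y^2 + z + 1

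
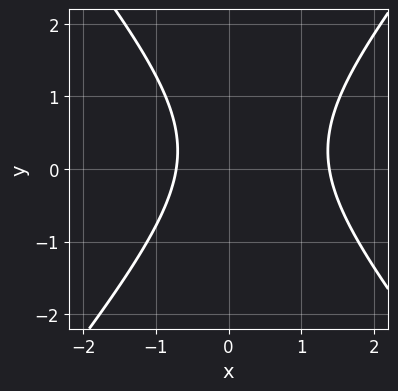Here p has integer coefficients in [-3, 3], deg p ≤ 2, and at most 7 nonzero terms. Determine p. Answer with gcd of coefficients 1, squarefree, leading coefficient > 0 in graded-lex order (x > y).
3*x^2 - 2*y^2 - 2*x + y - 3

First, the degree is 2 — no degree-1 curve has this shape.
Then, reading off the gridlines: it misses every integer gridline on the y-axis.
Finally, these observations pin down the coefficients.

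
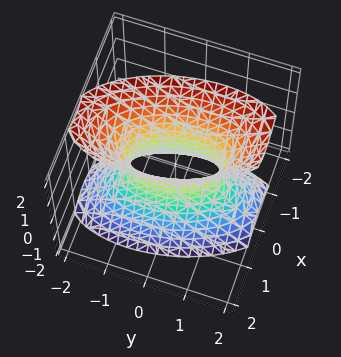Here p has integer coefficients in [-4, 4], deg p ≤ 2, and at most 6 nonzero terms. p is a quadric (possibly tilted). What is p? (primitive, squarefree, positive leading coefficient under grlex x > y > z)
3*x^2 + x*y + y^2 - z^2 - 1

First, deg p = 2. No degree-1 surface has this shape.
Then, against the integer gridlines: the surface avoids every integer z-axis point in the box; among the integer gridlines, it crosses the y-axis at y ∈ {-1, 1}.
Finally, solving for integer coefficients yields p as stated.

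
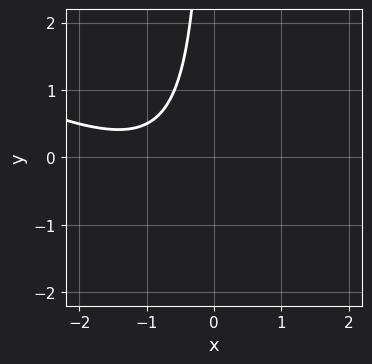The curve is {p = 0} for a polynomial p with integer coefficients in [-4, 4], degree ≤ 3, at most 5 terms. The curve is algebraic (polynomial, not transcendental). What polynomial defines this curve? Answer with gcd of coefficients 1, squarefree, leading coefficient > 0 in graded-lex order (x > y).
First, degree: no degree-1 curve has this shape, so deg p = 2.
Then, from the visible intercepts: no x-intercept at any integer in the box; no y-intercept at any integer in the box.
Finally, assembling these constraints gives the stated polynomial.

x^2 + 2*x*y + 2*x + 2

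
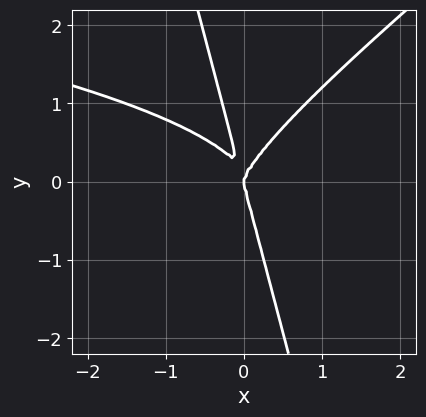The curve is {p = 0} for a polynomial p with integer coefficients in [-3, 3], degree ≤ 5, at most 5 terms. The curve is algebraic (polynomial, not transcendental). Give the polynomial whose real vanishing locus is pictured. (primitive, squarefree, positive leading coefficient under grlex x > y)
First, degree: no degree-3 curve has this shape, so deg p = 4.
Next, against the integer gridlines: it meets the y-axis at y = 0 (among the integer gridlines); it meets the x-axis at x = 0 (among the integer gridlines).
Finally, putting this together gives p.

3*x^2*y^2 - 3*x*y^3 - y^4 + 3*x^3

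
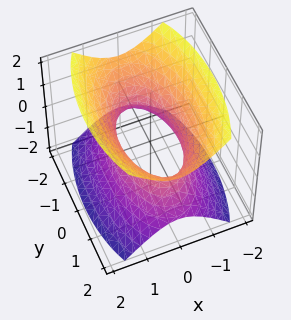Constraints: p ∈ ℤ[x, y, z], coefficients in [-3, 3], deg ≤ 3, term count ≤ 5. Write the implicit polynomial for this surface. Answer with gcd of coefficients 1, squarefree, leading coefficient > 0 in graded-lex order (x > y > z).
The degree is 2 — an hourglass — one-sheet hyperboloid; a quadric.
Symmetries: it's symmetric under z → −z, forcing even powers of z; it's symmetric under x → −x, forcing even powers of x; the y ↦ −y reflection is a symmetry, so y appears only in even powers.
Reading off the gridlines: the surface avoids every integer z-axis point in the box.
These observations pin down the coefficients.

3*x^2 + y^2 - 2*z^2 - 2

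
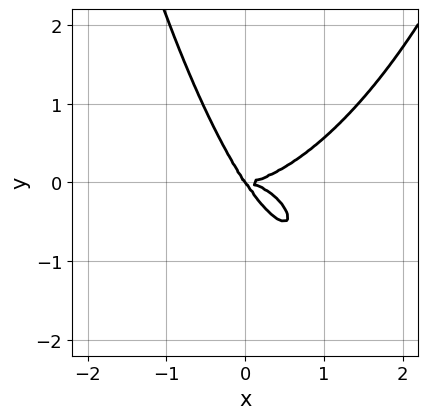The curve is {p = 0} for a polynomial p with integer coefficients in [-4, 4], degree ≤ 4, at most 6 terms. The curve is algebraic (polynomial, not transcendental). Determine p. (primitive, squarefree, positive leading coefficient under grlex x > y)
x^4 + x^2*y^2 - 3*x*y^2 - 2*y^3

First, deg p = 4.
Next, reading off the gridlines: it crosses the x-axis at the gridline x = 0; one y-axis crossing is at y = 0.
Finally, putting this together gives p.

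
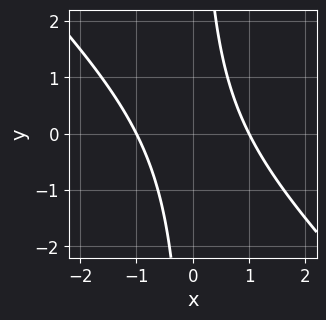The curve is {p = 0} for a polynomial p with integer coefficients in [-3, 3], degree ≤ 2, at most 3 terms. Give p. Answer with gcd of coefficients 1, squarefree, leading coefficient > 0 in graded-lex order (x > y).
x^2 + x*y - 1

The degree is 2 — no degree-1 curve has this shape.
Against the integer gridlines: no y-intercept at any integer in the box; the x-axis gridline crossings are at x ∈ {-1, 1}.
Matching integer coefficients to the picture gives p.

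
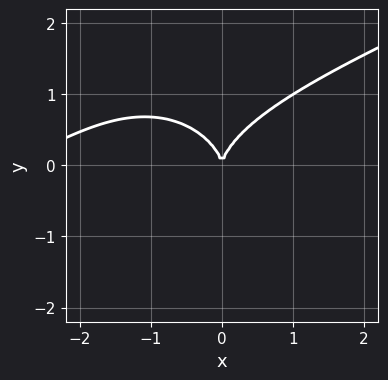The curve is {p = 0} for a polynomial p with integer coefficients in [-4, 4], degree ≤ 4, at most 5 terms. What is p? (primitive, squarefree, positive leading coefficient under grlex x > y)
First, degree: the shape is more complex than any degree-2 curve, so deg p = 3.
Next, observable constraints: it crosses the y-axis at the gridline y = 0; one x-axis crossing is at x = 0.
Finally, these observations pin down the coefficients.

x^3 - 2*x^2*y - 2*y^3 + 3*x^2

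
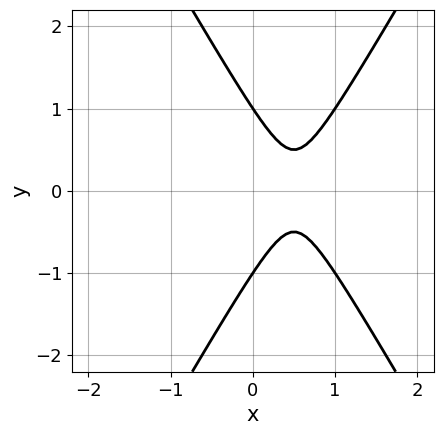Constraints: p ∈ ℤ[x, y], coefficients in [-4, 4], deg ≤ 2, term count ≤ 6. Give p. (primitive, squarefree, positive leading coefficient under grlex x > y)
(a) The degree is 2 — the shape is more complex than any degree-1 curve.
(b) Symmetries: it's symmetric under y → −y, forcing even powers of y.
(c) From the visible intercepts: no x-intercept at any integer in the box; the y-axis gridline crossings are at y ∈ {-1, 1}.
(d) Together with the visible shape, these determine p as stated.

3*x^2 - y^2 - 3*x + 1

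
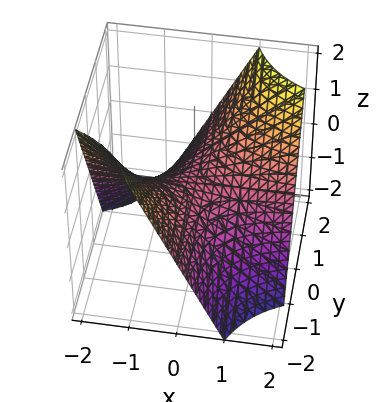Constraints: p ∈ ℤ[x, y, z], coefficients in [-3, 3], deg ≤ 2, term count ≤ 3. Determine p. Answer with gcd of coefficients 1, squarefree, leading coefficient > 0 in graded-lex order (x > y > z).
1. Degree: a saddle surface; a quadric, so deg p = 2.
2. From the visible intercepts: one z-axis crossing is at z = 0; every point of the x-axis in the box is on the surface; every point of the y-axis in the box is on the surface.
3. Assembling these constraints gives the stated polynomial.

x*y - z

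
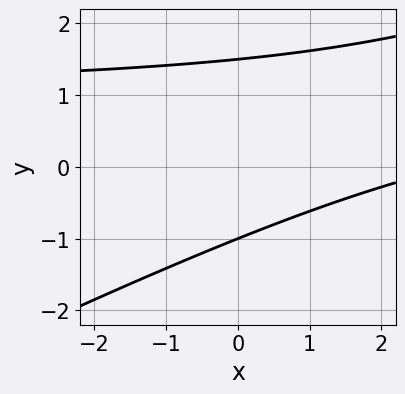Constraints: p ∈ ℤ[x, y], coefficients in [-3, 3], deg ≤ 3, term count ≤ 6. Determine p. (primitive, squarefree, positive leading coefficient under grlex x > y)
x*y - 2*y^2 - x + y + 3

First, deg p = 2.
Then, from the axis intercepts and sections: one y-axis crossing is at y = -1; it misses every integer gridline on the x-axis.
Finally, putting this together gives p.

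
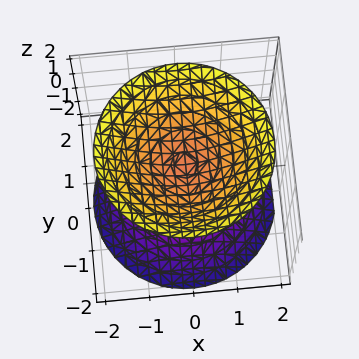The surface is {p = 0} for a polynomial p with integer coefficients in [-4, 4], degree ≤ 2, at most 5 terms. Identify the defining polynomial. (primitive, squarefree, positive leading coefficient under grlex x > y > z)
The picture has 2 separate pieces.
Degree: two sheets facing apart; a quadric, so deg p = 2.
Symmetries: it's symmetric under z → −z, forcing even powers of z; rotational symmetry about the z-axis ⇒ p depends on x, y only through x² + y².
Reading off the gridlines: a circular section at z = -1 has radius between 0 and 1; the surface avoids every integer x-axis point in the box; it misses every integer gridline on the y-axis.
Together with the visible shape, these determine p as stated.

2*x^2 + 2*y^2 - 2*z^2 + 1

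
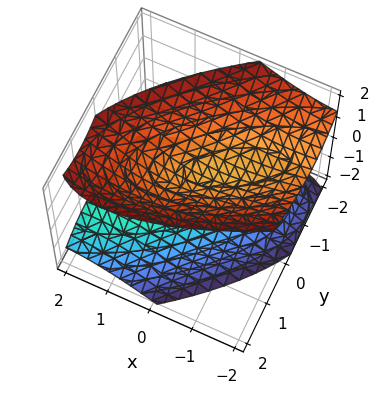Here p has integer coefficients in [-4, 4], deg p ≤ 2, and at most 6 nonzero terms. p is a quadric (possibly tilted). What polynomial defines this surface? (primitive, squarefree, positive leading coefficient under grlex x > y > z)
1. There are 2 components. Treating them together as one polynomial.
2. deg p = 2. No degree-1 surface has this shape.
3. Reading off the gridlines: no x-intercept at any integer in the box; no y-intercept at any integer in the box.
4. Solving for integer coefficients yields p as stated.

x^2 - 2*x*y + x*z + 2*y^2 - 2*z^2 + 1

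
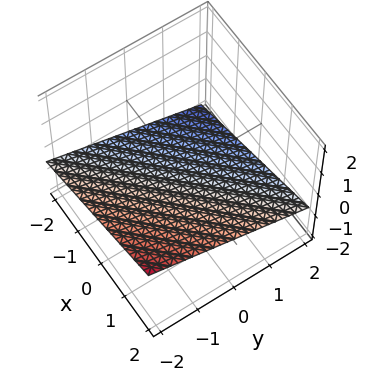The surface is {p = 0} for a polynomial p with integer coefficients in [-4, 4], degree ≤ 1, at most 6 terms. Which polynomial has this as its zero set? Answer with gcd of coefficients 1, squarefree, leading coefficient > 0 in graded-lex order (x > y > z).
(a) The degree is 1 — every cross-section is a straight line — this is a plane.
(b) Reading off the gridlines: it crosses the x-axis at the gridline x = 2; it crosses the y-axis at the gridline y = -2.
(c) Putting this together gives p.

x - y - 3*z - 2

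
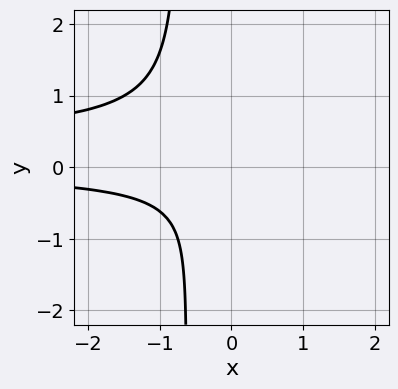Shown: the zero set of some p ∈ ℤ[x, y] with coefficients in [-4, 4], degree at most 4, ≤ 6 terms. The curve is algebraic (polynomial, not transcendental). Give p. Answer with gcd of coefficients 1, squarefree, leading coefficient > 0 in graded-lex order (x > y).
Degree: no degree-2 curve has this shape, so deg p = 3.
Checking where it meets the axes: it misses every integer gridline on the y-axis; the curve avoids every integer x-axis point in the box.
These observations pin down the coefficients.

3*x*y^2 - x*y + 2*y^2 + 1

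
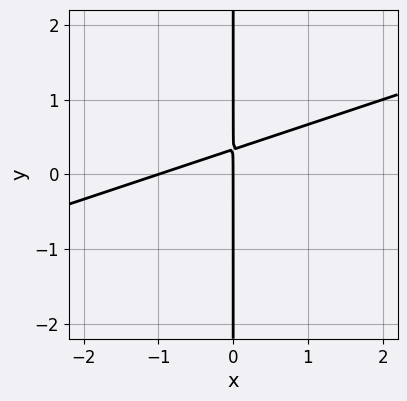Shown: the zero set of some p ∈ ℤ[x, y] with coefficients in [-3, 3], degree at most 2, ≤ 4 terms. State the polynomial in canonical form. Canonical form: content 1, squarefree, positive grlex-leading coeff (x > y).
First, deg p = 2. The shape is more complex than any degree-1 curve.
Next, from the axis intercepts and sections: among the integer gridlines, it crosses the x-axis at x ∈ {-1, 0}; the visible y-axis segment lies entirely on the curve.
Finally, the integer polynomial consistent with all of this is the stated p.

x^2 - 3*x*y + x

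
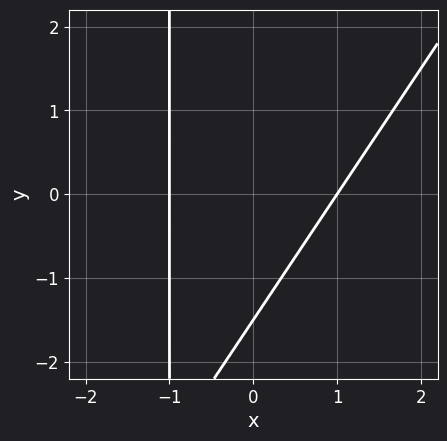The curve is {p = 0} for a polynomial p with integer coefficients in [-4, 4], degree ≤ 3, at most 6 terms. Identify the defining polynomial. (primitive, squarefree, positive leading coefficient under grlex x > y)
The degree is 2 — the shape is more complex than any degree-1 curve.
Against the integer gridlines: the x-axis gridline crossings are at x ∈ {-1, 1}.
Solving for integer coefficients yields p as stated.

3*x^2 - 2*x*y - 2*y - 3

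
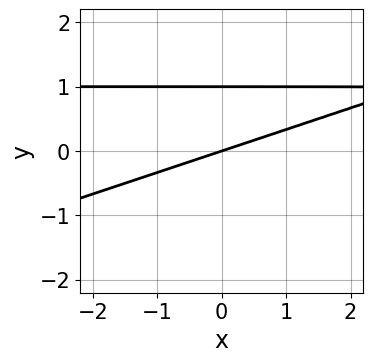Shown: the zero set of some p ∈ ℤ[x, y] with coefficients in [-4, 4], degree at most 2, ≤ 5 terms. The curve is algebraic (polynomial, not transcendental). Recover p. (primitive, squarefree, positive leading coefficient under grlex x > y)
(a) deg p = 2.
(b) From the visible intercepts: the y-axis gridline crossings are at y ∈ {0, 1}; it crosses the x-axis at the gridline x = 0.
(c) Putting this together gives p.

x*y - 3*y^2 - x + 3*y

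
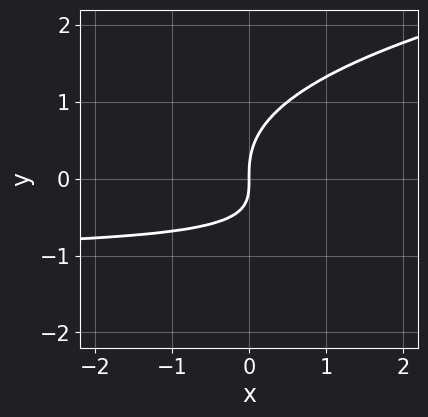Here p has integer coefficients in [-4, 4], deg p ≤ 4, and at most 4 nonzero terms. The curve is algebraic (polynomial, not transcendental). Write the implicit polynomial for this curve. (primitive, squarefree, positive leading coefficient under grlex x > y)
1. Degree: a generic line meets the curve in up to 3 points, so deg p = 3.
2. From the axis intercepts and sections: it crosses the x-axis at the gridline x = 0; it meets the y-axis at y = 0 (among the integer gridlines).
3. Putting this together gives p.

y^3 - x*y - x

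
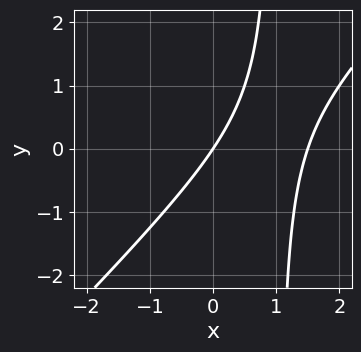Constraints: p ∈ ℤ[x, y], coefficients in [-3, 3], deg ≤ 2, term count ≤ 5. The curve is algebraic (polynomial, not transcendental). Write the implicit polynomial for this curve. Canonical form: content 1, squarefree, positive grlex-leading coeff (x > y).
2*x^2 - 2*x*y - 3*x + 2*y

The degree is 2 — a generic line meets the curve in up to 2 points.
From the axis intercepts and sections: it crosses the x-axis at the gridline x = 0; it crosses the y-axis at the gridline y = 0.
Fitting integer coefficients to these (and the overall shape) gives p.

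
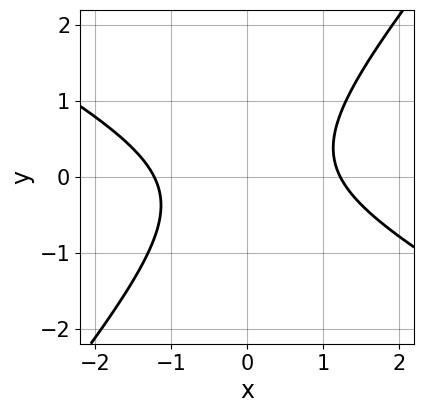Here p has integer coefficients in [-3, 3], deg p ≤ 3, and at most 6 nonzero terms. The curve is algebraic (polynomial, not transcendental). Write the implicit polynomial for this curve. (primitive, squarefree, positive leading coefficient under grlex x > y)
2*x^2 + 2*x*y - 3*y^2 - 3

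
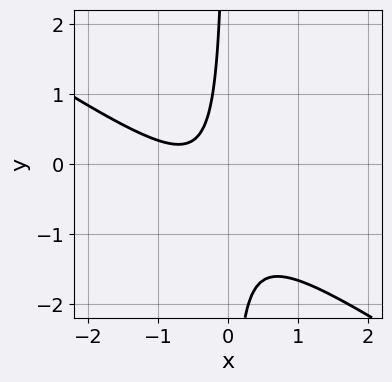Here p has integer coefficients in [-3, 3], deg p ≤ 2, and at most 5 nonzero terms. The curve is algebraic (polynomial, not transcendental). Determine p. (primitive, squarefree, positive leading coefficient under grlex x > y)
2*x^2 + 3*x*y + 2*x + 1

1. Degree: a generic line meets the curve in up to 2 points, so deg p = 2.
2. From the visible intercepts: it misses every integer gridline on the y-axis; the curve avoids every integer x-axis point in the box.
3. Assembling these constraints gives the stated polynomial.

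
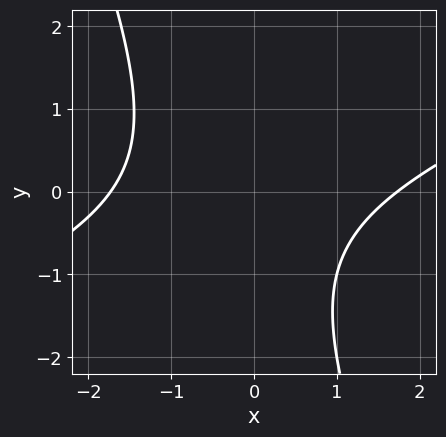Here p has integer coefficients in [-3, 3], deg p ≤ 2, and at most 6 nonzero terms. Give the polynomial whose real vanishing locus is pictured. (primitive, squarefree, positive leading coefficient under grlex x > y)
First, the degree is 2 — a generic line meets the curve in up to 2 points.
Then, observable constraints: no y-intercept at any integer in the box.
Finally, matching integer coefficients to the picture gives p.

x^2 - 2*x*y - y^2 - y - 3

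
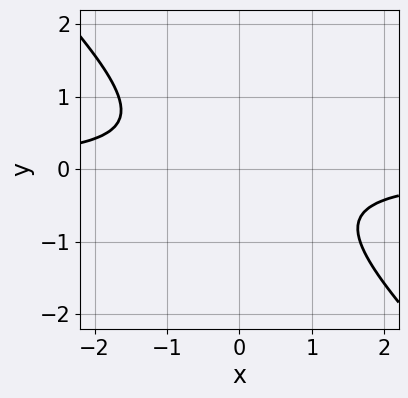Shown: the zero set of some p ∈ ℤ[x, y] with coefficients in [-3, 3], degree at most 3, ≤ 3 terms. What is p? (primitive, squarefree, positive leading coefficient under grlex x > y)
3*x*y + 3*y^2 + 2

(a) The degree is 2 — a generic line meets the curve in up to 2 points.
(b) Observable constraints: no y-intercept at any integer in the box; no x-intercept at any integer in the box.
(c) These observations pin down the coefficients.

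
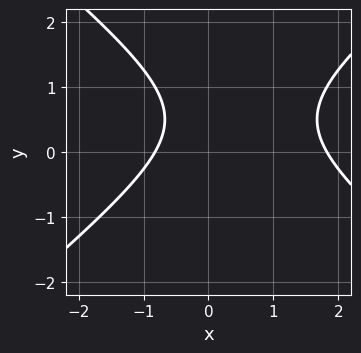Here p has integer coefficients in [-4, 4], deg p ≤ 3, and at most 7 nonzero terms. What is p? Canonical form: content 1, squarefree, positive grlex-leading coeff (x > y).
2*x^2 - 3*y^2 - 2*x + 3*y - 3

Degree: no degree-1 curve has this shape, so deg p = 2.
Reading off the gridlines: the curve avoids every integer y-axis point in the box.
Fitting integer coefficients to these (and the overall shape) gives p.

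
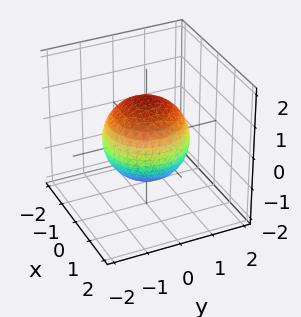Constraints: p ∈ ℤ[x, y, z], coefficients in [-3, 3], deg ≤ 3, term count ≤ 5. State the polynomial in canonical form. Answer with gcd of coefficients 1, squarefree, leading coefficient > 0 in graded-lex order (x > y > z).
2*x^2 + 2*y^2 + 2*z^2 - 3

First, deg p = 2. No degree-1 surface has this shape.
Next, by symmetry, the z-axis is an axis of rotation, so x and y enter only as x² + y².
Then, from the visible intercepts: a circular section at z = 0 has radius between 1 and 2.
Finally, assembling these constraints gives the stated polynomial.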